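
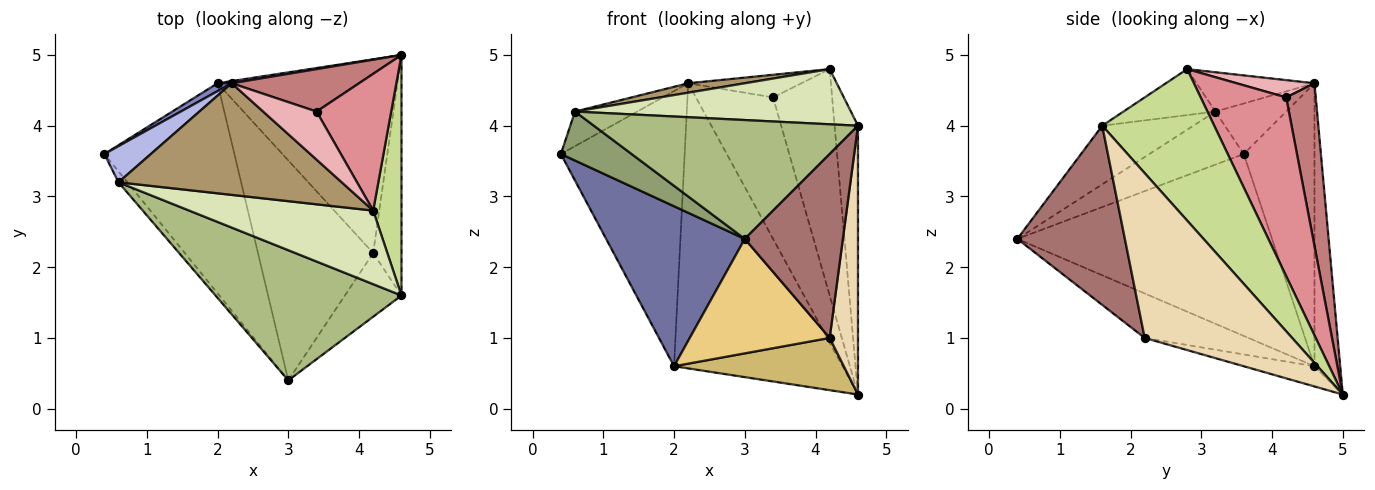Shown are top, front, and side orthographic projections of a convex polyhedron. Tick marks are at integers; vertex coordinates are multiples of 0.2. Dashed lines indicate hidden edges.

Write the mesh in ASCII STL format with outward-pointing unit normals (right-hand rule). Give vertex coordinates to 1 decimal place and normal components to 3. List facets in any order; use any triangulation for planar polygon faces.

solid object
 facet normal -0.744 -0.405 -0.532
  outer loop
   vertex 2.0 4.6 0.6
   vertex 3.0 0.4 2.4
   vertex 0.4 3.6 3.6
  endloop
 endfacet
 facet normal -0.496 0.868 0.025
  outer loop
   vertex 2.0 4.6 0.6
   vertex 0.4 3.6 3.6
   vertex 2.2 4.6 4.6
  endloop
 endfacet
 facet normal -0.151 0.989 0.008
  outer loop
   vertex 2.0 4.6 0.6
   vertex 2.2 4.6 4.6
   vertex 4.6 5.0 0.2
  endloop
 endfacet
 facet normal -0.618 0.544 0.568
  outer loop
   vertex 0.6 3.2 4.2
   vertex 2.2 4.6 4.6
   vertex 0.4 3.6 3.6
  endloop
 endfacet
 facet normal -0.793 -0.595 -0.132
  outer loop
   vertex 0.6 3.2 4.2
   vertex 0.4 3.6 3.6
   vertex 3.0 0.4 2.4
  endloop
 endfacet
 facet normal -0.227 -0.657 0.719
  outer loop
   vertex 0.6 3.2 4.2
   vertex 3.0 0.4 2.4
   vertex 4.6 1.6 4.0
  endloop
 endfacet
 facet normal 0.963 0.201 0.180
  outer loop
   vertex 4.2 2.8 4.8
   vertex 4.6 1.6 4.0
   vertex 4.6 5.0 0.2
  endloop
 endfacet
 facet normal -0.196 -0.588 0.784
  outer loop
   vertex 4.2 2.8 4.8
   vertex 0.6 3.2 4.2
   vertex 4.6 1.6 4.0
  endloop
 endfacet
 facet normal -0.173 -0.083 0.981
  outer loop
   vertex 4.2 2.8 4.8
   vertex 2.2 4.6 4.6
   vertex 0.6 3.2 4.2
  endloop
 endfacet
 facet normal -0.108 -0.259 -0.960
  outer loop
   vertex 4.2 2.2 1.0
   vertex 2.0 4.6 0.6
   vertex 4.6 5.0 0.2
  endloop
 endfacet
 facet normal -0.324 -0.437 -0.839
  outer loop
   vertex 4.2 2.2 1.0
   vertex 3.0 0.4 2.4
   vertex 2.0 4.6 0.6
  endloop
 endfacet
 facet normal 0.968 -0.186 -0.166
  outer loop
   vertex 4.2 2.2 1.0
   vertex 4.6 5.0 0.2
   vertex 4.6 1.6 4.0
  endloop
 endfacet
 facet normal 0.719 -0.656 -0.227
  outer loop
   vertex 4.2 2.2 1.0
   vertex 4.6 1.6 4.0
   vertex 3.0 0.4 2.4
  endloop
 endfacet
 facet normal 0.345 0.899 0.270
  outer loop
   vertex 3.4 4.2 4.4
   vertex 4.6 5.0 0.2
   vertex 2.2 4.6 4.6
  endloop
 endfacet
 facet normal 0.778 0.537 0.325
  outer loop
   vertex 3.4 4.2 4.4
   vertex 4.2 2.8 4.8
   vertex 4.6 5.0 0.2
  endloop
 endfacet
 facet normal 0.281 0.409 0.868
  outer loop
   vertex 3.4 4.2 4.4
   vertex 2.2 4.6 4.6
   vertex 4.2 2.8 4.8
  endloop
 endfacet
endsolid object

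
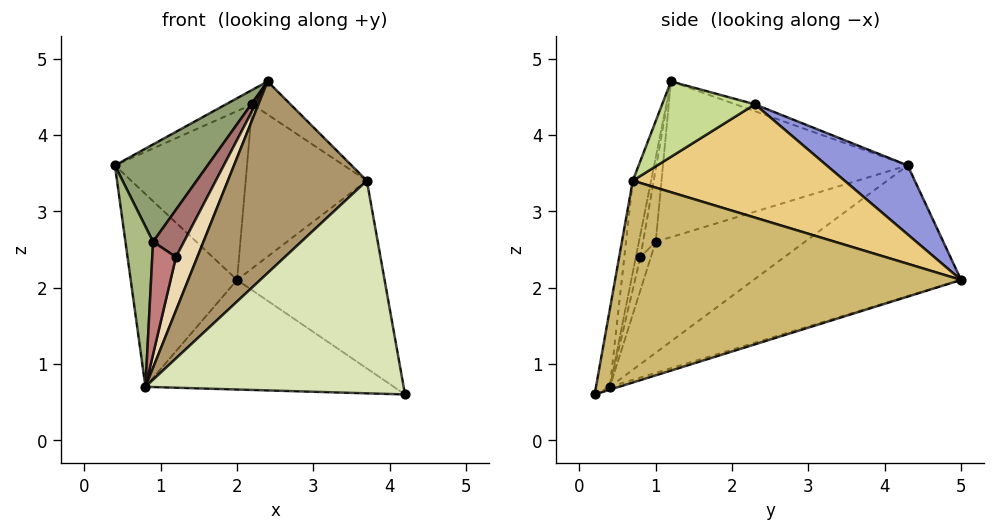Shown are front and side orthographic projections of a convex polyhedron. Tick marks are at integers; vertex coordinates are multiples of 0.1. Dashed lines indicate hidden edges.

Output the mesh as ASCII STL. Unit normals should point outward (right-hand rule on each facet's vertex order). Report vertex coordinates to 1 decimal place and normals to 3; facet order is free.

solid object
 facet normal -0.717 0.367 -0.593
  outer loop
   vertex 0.8 0.4 0.7
   vertex 0.4 4.3 3.6
   vertex 2.0 5.0 2.1
  endloop
 endfacet
 facet normal -0.011 0.294 -0.956
  outer loop
   vertex 0.8 0.4 0.7
   vertex 2.0 5.0 2.1
   vertex 4.2 0.2 0.6
  endloop
 endfacet
 facet normal 0.378 0.616 0.691
  outer loop
   vertex 2.2 2.3 4.4
   vertex 2.0 5.0 2.1
   vertex 0.4 4.3 3.6
  endloop
 endfacet
 facet normal -0.170 0.230 0.958
  outer loop
   vertex 2.2 2.3 4.4
   vertex 0.4 4.3 3.6
   vertex 2.4 1.2 4.7
  endloop
 endfacet
 facet normal -0.765 -0.290 0.574
  outer loop
   vertex 0.9 1.0 2.6
   vertex 2.4 1.2 4.7
   vertex 0.4 4.3 3.6
  endloop
 endfacet
 facet normal -0.977 -0.181 0.109
  outer loop
   vertex 0.9 1.0 2.6
   vertex 0.4 4.3 3.6
   vertex 0.8 0.4 0.7
  endloop
 endfacet
 facet normal 0.730 0.300 0.614
  outer loop
   vertex 3.7 0.7 3.4
   vertex 2.2 2.3 4.4
   vertex 2.4 1.2 4.7
  endloop
 endfacet
 facet normal -0.053 -0.985 0.166
  outer loop
   vertex 3.7 0.7 3.4
   vertex 0.8 0.4 0.7
   vertex 4.2 0.2 0.6
  endloop
 endfacet
 facet normal -0.127 -0.962 0.243
  outer loop
   vertex 3.7 0.7 3.4
   vertex 2.4 1.2 4.7
   vertex 0.8 0.4 0.7
  endloop
 endfacet
 facet normal 0.916 0.390 0.094
  outer loop
   vertex 3.7 0.7 3.4
   vertex 4.2 0.2 0.6
   vertex 2.0 5.0 2.1
  endloop
 endfacet
 facet normal 0.774 0.443 0.453
  outer loop
   vertex 3.7 0.7 3.4
   vertex 2.0 5.0 2.1
   vertex 2.2 2.3 4.4
  endloop
 endfacet
 facet normal -0.202 -0.942 0.269
  outer loop
   vertex 1.2 0.8 2.4
   vertex 0.8 0.4 0.7
   vertex 2.4 1.2 4.7
  endloop
 endfacet
 facet normal -0.356 -0.871 0.337
  outer loop
   vertex 1.2 0.8 2.4
   vertex 2.4 1.2 4.7
   vertex 0.9 1.0 2.6
  endloop
 endfacet
 facet normal -0.385 -0.874 0.296
  outer loop
   vertex 1.2 0.8 2.4
   vertex 0.9 1.0 2.6
   vertex 0.8 0.4 0.7
  endloop
 endfacet
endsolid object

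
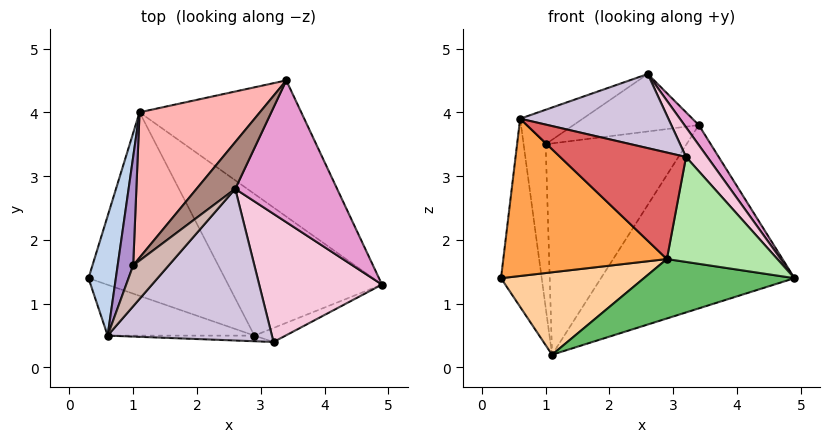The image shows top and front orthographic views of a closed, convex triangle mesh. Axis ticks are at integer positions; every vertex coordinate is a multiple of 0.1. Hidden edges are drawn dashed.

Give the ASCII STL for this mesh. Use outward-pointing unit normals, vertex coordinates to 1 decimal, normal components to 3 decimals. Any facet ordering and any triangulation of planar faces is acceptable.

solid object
 facet normal 0.604 0.640 -0.475
  outer loop
   vertex 1.1 4.0 0.2
   vertex 3.4 4.5 3.8
   vertex 4.9 1.3 1.4
  endloop
 endfacet
 facet normal -0.889 0.387 0.246
  outer loop
   vertex 0.6 0.5 3.9
   vertex 1.1 4.0 0.2
   vertex 0.3 1.4 1.4
  endloop
 endfacet
 facet normal -0.282 -0.913 -0.295
  outer loop
   vertex 2.9 0.5 1.7
   vertex 0.6 0.5 3.9
   vertex 0.3 1.4 1.4
  endloop
 endfacet
 facet normal -0.037 -0.409 -0.912
  outer loop
   vertex 2.9 0.5 1.7
   vertex 0.3 1.4 1.4
   vertex 1.1 4.0 0.2
  endloop
 endfacet
 facet normal 0.016 -0.387 -0.922
  outer loop
   vertex 2.9 0.5 1.7
   vertex 1.1 4.0 0.2
   vertex 4.9 1.3 1.4
  endloop
 endfacet
 facet normal 0.352 -0.928 -0.124
  outer loop
   vertex 3.2 0.4 3.3
   vertex 2.9 0.5 1.7
   vertex 4.9 1.3 1.4
  endloop
 endfacet
 facet normal -0.051 -0.997 -0.053
  outer loop
   vertex 3.2 0.4 3.3
   vertex 0.6 0.5 3.9
   vertex 2.9 0.5 1.7
  endloop
 endfacet
 facet normal -0.729 0.564 0.388
  outer loop
   vertex 1.0 1.6 3.5
   vertex 3.4 4.5 3.8
   vertex 1.1 4.0 0.2
  endloop
 endfacet
 facet normal -0.867 0.416 0.276
  outer loop
   vertex 1.0 1.6 3.5
   vertex 1.1 4.0 0.2
   vertex 0.6 0.5 3.9
  endloop
 endfacet
 facet normal 0.187 -0.431 0.883
  outer loop
   vertex 2.6 2.8 4.6
   vertex 0.6 0.5 3.9
   vertex 3.2 0.4 3.3
  endloop
 endfacet
 facet normal -0.713 0.544 0.443
  outer loop
   vertex 2.6 2.8 4.6
   vertex 3.4 4.5 3.8
   vertex 1.0 1.6 3.5
  endloop
 endfacet
 facet normal -0.710 0.454 0.538
  outer loop
   vertex 2.6 2.8 4.6
   vertex 1.0 1.6 3.5
   vertex 0.6 0.5 3.9
  endloop
 endfacet
 facet normal 0.790 -0.086 0.608
  outer loop
   vertex 2.6 2.8 4.6
   vertex 4.9 1.3 1.4
   vertex 3.4 4.5 3.8
  endloop
 endfacet
 facet normal 0.770 -0.144 0.621
  outer loop
   vertex 2.6 2.8 4.6
   vertex 3.2 0.4 3.3
   vertex 4.9 1.3 1.4
  endloop
 endfacet
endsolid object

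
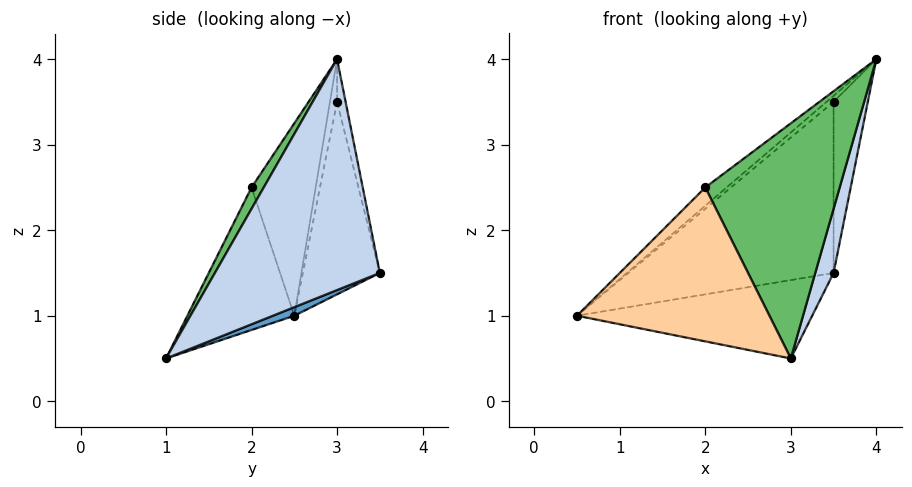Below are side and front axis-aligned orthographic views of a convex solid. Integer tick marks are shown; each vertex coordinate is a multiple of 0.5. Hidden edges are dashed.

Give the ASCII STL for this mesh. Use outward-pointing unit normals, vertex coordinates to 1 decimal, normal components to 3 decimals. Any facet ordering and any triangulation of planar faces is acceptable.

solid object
 facet normal 0.033 0.365 -0.930
  outer loop
   vertex 3.5 3.5 1.5
   vertex 3.0 1.0 0.5
   vertex 0.5 2.5 1.0
  endloop
 endfacet
 facet normal 0.970 -0.108 -0.216
  outer loop
   vertex 3.5 3.5 1.5
   vertex 4.0 3.0 4.0
   vertex 3.0 1.0 0.5
  endloop
 endfacet
 facet normal -0.653 0.218 0.725
  outer loop
   vertex 2.0 2.0 2.5
   vertex 4.0 3.0 4.0
   vertex 0.5 2.5 1.0
  endloop
 endfacet
 facet normal -0.477 -0.858 0.191
  outer loop
   vertex 2.0 2.0 2.5
   vertex 0.5 2.5 1.0
   vertex 3.0 1.0 0.5
  endloop
 endfacet
 facet normal 0.080 -0.875 0.477
  outer loop
   vertex 2.0 2.0 2.5
   vertex 3.0 1.0 0.5
   vertex 4.0 3.0 4.0
  endloop
 endfacet
 facet normal -0.577 0.577 0.577
  outer loop
   vertex 3.5 3.0 3.5
   vertex 0.5 2.5 1.0
   vertex 4.0 3.0 4.0
  endloop
 endfacet
 facet normal -0.342 0.912 0.228
  outer loop
   vertex 3.5 3.0 3.5
   vertex 3.5 3.5 1.5
   vertex 0.5 2.5 1.0
  endloop
 endfacet
 facet normal -0.236 0.943 0.236
  outer loop
   vertex 3.5 3.0 3.5
   vertex 4.0 3.0 4.0
   vertex 3.5 3.5 1.5
  endloop
 endfacet
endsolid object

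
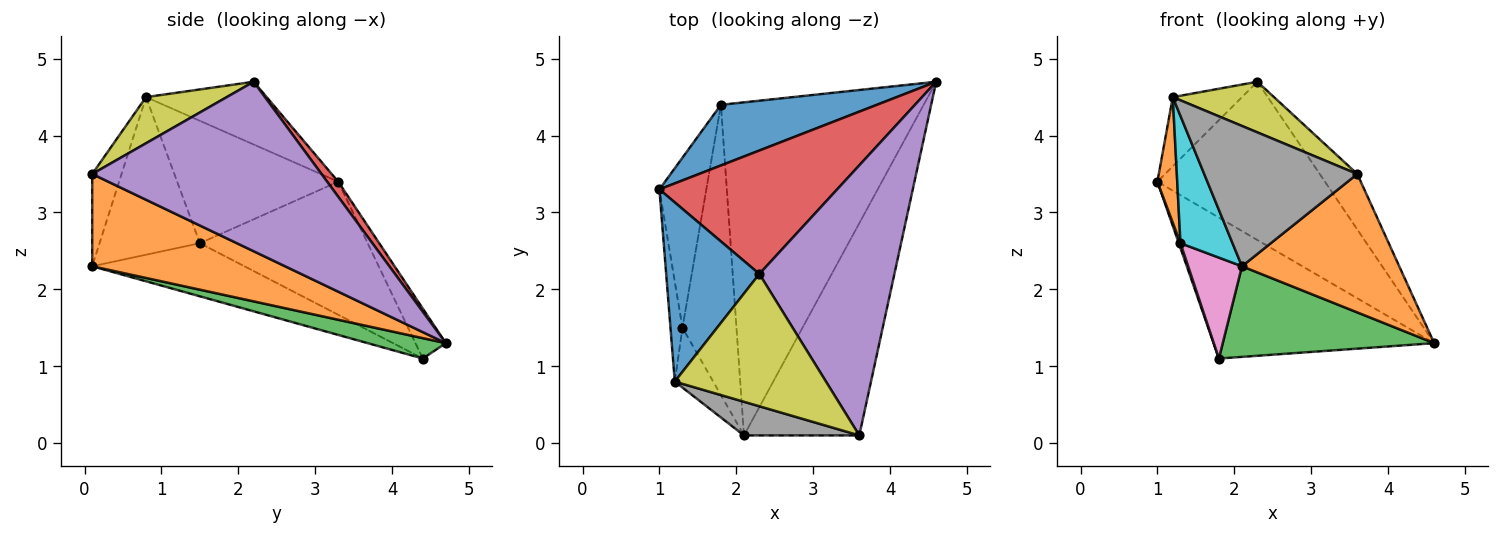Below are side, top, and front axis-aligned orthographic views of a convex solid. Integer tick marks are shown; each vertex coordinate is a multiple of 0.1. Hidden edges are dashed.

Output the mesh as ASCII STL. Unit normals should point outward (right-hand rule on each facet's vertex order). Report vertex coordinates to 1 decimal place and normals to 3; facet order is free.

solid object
 facet normal -0.126 0.911 0.392
  outer loop
   vertex 1.8 4.4 1.1
   vertex 1.0 3.3 3.4
   vertex 4.6 4.7 1.3
  endloop
 endfacet
 facet normal 0.557 -0.454 -0.696
  outer loop
   vertex 2.1 0.1 2.3
   vertex 4.6 4.7 1.3
   vertex 3.6 0.1 3.5
  endloop
 endfacet
 facet normal 0.097 -0.261 -0.960
  outer loop
   vertex 2.1 0.1 2.3
   vertex 1.8 4.4 1.1
   vertex 4.6 4.7 1.3
  endloop
 endfacet
 facet normal 0.052 0.787 0.614
  outer loop
   vertex 2.3 2.2 4.7
   vertex 4.6 4.7 1.3
   vertex 1.0 3.3 3.4
  endloop
 endfacet
 facet normal 0.776 0.127 0.618
  outer loop
   vertex 2.3 2.2 4.7
   vertex 3.6 0.1 3.5
   vertex 4.6 4.7 1.3
  endloop
 endfacet
 facet normal -0.943 -0.009 -0.333
  outer loop
   vertex 1.3 1.5 2.6
   vertex 1.0 3.3 3.4
   vertex 1.8 4.4 1.1
  endloop
 endfacet
 facet normal -0.681 -0.241 -0.692
  outer loop
   vertex 1.3 1.5 2.6
   vertex 1.8 4.4 1.1
   vertex 2.1 0.1 2.3
  endloop
 endfacet
 facet normal -0.183 -0.956 0.229
  outer loop
   vertex 1.2 0.8 4.5
   vertex 2.1 0.1 2.3
   vertex 3.6 0.1 3.5
  endloop
 endfacet
 facet normal 0.274 -0.344 0.898
  outer loop
   vertex 1.2 0.8 4.5
   vertex 3.6 0.1 3.5
   vertex 2.3 2.2 4.7
  endloop
 endfacet
 facet normal -0.867 -0.450 -0.212
  outer loop
   vertex 1.2 0.8 4.5
   vertex 1.3 1.5 2.6
   vertex 2.1 0.1 2.3
  endloop
 endfacet
 facet normal -0.532 0.305 0.790
  outer loop
   vertex 1.2 0.8 4.5
   vertex 2.3 2.2 4.7
   vertex 1.0 3.3 3.4
  endloop
 endfacet
 facet normal -0.988 -0.122 -0.097
  outer loop
   vertex 1.2 0.8 4.5
   vertex 1.0 3.3 3.4
   vertex 1.3 1.5 2.6
  endloop
 endfacet
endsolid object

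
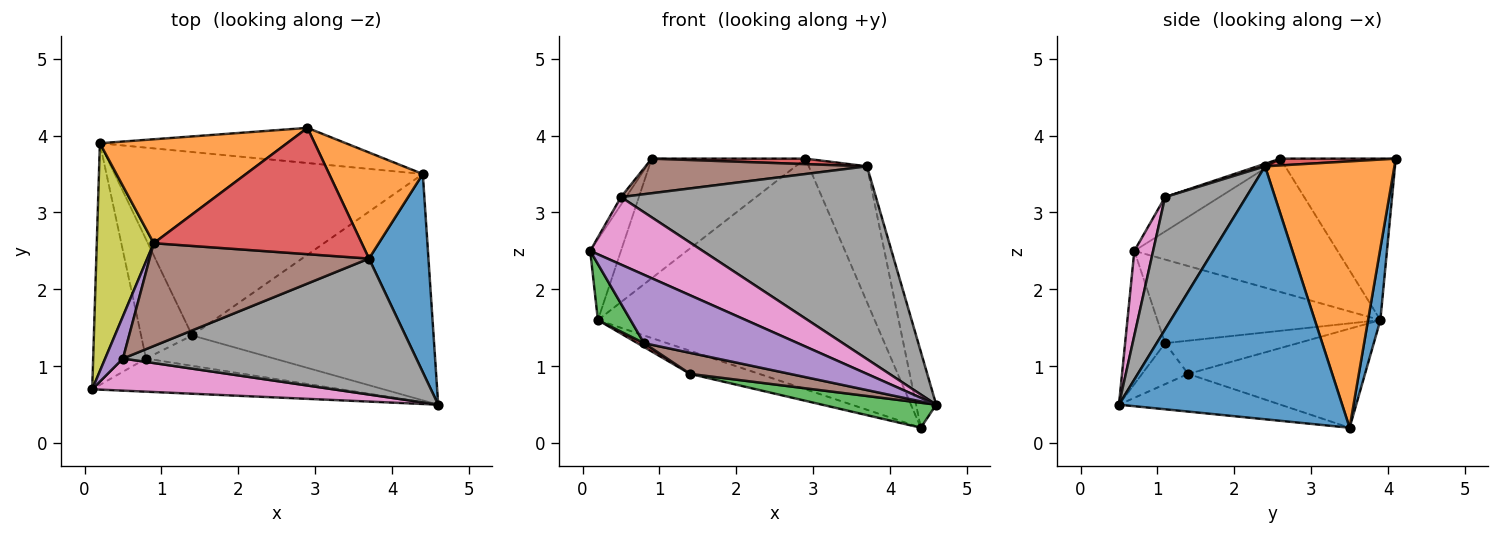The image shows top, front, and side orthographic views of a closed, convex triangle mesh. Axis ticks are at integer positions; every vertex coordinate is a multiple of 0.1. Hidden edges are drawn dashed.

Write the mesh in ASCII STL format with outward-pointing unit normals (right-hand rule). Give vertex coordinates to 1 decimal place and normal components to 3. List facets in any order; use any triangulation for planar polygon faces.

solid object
 facet normal 0.970 0.087 0.228
  outer loop
   vertex 3.7 2.4 3.6
   vertex 4.6 0.5 0.5
   vertex 4.4 3.5 0.2
  endloop
 endfacet
 facet normal 0.868 0.391 0.305
  outer loop
   vertex 3.7 2.4 3.6
   vertex 4.4 3.5 0.2
   vertex 2.9 4.1 3.7
  endloop
 endfacet
 facet normal -0.153 -0.108 -0.982
  outer loop
   vertex 1.4 1.4 0.9
   vertex 4.4 3.5 0.2
   vertex 4.6 0.5 0.5
  endloop
 endfacet
 facet normal 0.033 -0.043 0.999
  outer loop
   vertex 0.9 2.6 3.7
   vertex 3.7 2.4 3.6
   vertex 2.9 4.1 3.7
  endloop
 endfacet
 facet normal -0.885 0.083 0.458
  outer loop
   vertex 0.5 1.1 3.2
   vertex 0.9 2.6 3.7
   vertex 0.1 0.7 2.5
  endloop
 endfacet
 facet normal 0.011 -0.319 0.948
  outer loop
   vertex 0.5 1.1 3.2
   vertex 3.7 2.4 3.6
   vertex 0.9 2.6 3.7
  endloop
 endfacet
 facet normal 0.149 -0.893 0.425
  outer loop
   vertex 0.5 1.1 3.2
   vertex 0.1 0.7 2.5
   vertex 4.6 0.5 0.5
  endloop
 endfacet
 facet normal 0.252 -0.791 0.558
  outer loop
   vertex 0.5 1.1 3.2
   vertex 4.6 0.5 0.5
   vertex 3.7 2.4 3.6
  endloop
 endfacet
 facet normal -0.911 0.138 0.389
  outer loop
   vertex 0.2 3.9 1.6
   vertex 0.1 0.7 2.5
   vertex 0.9 2.6 3.7
  endloop
 endfacet
 facet normal -0.304 0.119 -0.945
  outer loop
   vertex 0.2 3.9 1.6
   vertex 4.4 3.5 0.2
   vertex 1.4 1.4 0.9
  endloop
 endfacet
 facet normal 0.044 0.988 -0.150
  outer loop
   vertex 0.2 3.9 1.6
   vertex 2.9 4.1 3.7
   vertex 4.4 3.5 0.2
  endloop
 endfacet
 facet normal -0.493 0.657 0.571
  outer loop
   vertex 0.2 3.9 1.6
   vertex 0.9 2.6 3.7
   vertex 2.9 4.1 3.7
  endloop
 endfacet
 facet normal -0.839 -0.123 -0.530
  outer loop
   vertex 0.8 1.1 1.3
   vertex 0.1 0.7 2.5
   vertex 0.2 3.9 1.6
  endloop
 endfacet
 facet normal -0.545 -0.027 -0.838
  outer loop
   vertex 0.8 1.1 1.3
   vertex 0.2 3.9 1.6
   vertex 1.4 1.4 0.9
  endloop
 endfacet
 facet normal -0.228 -0.876 -0.425
  outer loop
   vertex 0.8 1.1 1.3
   vertex 4.6 0.5 0.5
   vertex 0.1 0.7 2.5
  endloop
 endfacet
 facet normal -0.254 -0.551 -0.795
  outer loop
   vertex 0.8 1.1 1.3
   vertex 1.4 1.4 0.9
   vertex 4.6 0.5 0.5
  endloop
 endfacet
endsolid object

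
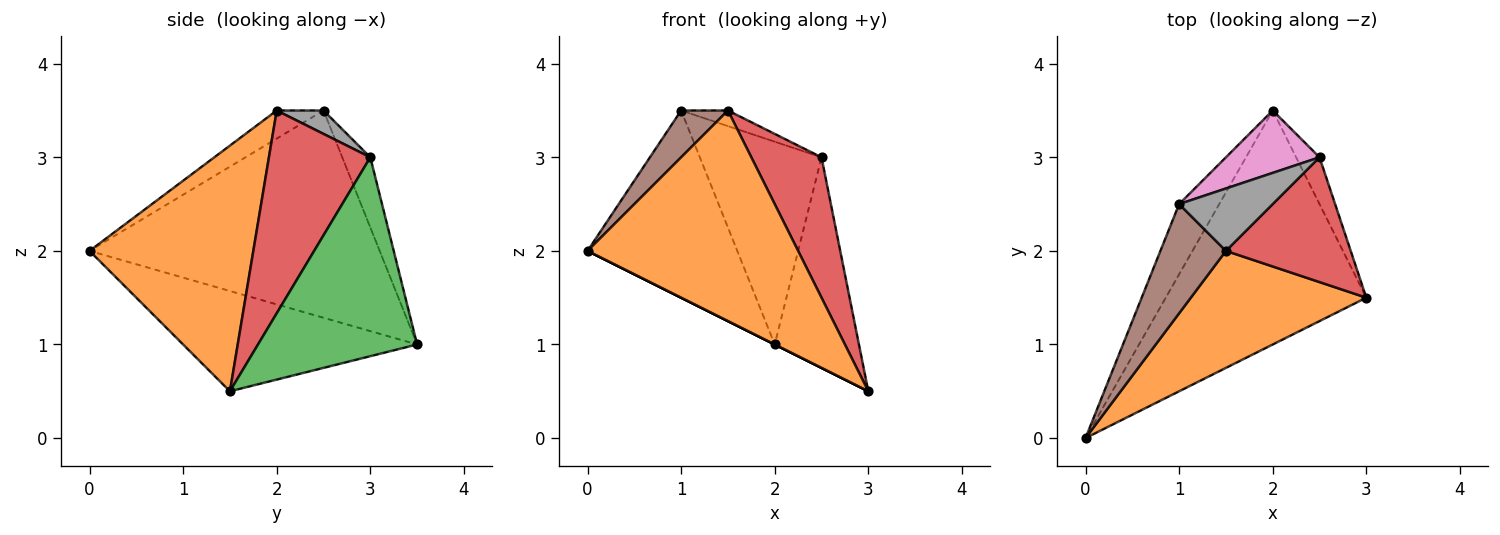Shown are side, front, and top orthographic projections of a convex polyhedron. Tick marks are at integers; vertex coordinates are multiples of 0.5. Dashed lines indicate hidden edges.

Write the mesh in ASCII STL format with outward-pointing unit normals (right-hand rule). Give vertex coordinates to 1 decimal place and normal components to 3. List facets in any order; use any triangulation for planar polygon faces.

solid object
 facet normal -0.447 0.000 -0.894
  outer loop
   vertex 2.0 3.5 1.0
   vertex 3.0 1.5 0.5
   vertex 0.0 0.0 2.0
  endloop
 endfacet
 facet normal 0.562 -0.723 0.402
  outer loop
   vertex 1.5 2.0 3.5
   vertex 0.0 0.0 2.0
   vertex 3.0 1.5 0.5
  endloop
 endfacet
 facet normal 0.879 0.465 -0.103
  outer loop
   vertex 2.5 3.0 3.0
   vertex 3.0 1.5 0.5
   vertex 2.0 3.5 1.0
  endloop
 endfacet
 facet normal 0.734 -0.508 0.451
  outer loop
   vertex 2.5 3.0 3.0
   vertex 1.5 2.0 3.5
   vertex 3.0 1.5 0.5
  endloop
 endfacet
 facet normal -0.876 0.452 -0.170
  outer loop
   vertex 1.0 2.5 3.5
   vertex 2.0 3.5 1.0
   vertex 0.0 0.0 2.0
  endloop
 endfacet
 facet normal -0.367 -0.367 0.855
  outer loop
   vertex 1.0 2.5 3.5
   vertex 0.0 0.0 2.0
   vertex 1.5 2.0 3.5
  endloop
 endfacet
 facet normal -0.215 0.933 0.287
  outer loop
   vertex 1.0 2.5 3.5
   vertex 2.5 3.0 3.0
   vertex 2.0 3.5 1.0
  endloop
 endfacet
 facet normal 0.236 0.236 0.943
  outer loop
   vertex 1.0 2.5 3.5
   vertex 1.5 2.0 3.5
   vertex 2.5 3.0 3.0
  endloop
 endfacet
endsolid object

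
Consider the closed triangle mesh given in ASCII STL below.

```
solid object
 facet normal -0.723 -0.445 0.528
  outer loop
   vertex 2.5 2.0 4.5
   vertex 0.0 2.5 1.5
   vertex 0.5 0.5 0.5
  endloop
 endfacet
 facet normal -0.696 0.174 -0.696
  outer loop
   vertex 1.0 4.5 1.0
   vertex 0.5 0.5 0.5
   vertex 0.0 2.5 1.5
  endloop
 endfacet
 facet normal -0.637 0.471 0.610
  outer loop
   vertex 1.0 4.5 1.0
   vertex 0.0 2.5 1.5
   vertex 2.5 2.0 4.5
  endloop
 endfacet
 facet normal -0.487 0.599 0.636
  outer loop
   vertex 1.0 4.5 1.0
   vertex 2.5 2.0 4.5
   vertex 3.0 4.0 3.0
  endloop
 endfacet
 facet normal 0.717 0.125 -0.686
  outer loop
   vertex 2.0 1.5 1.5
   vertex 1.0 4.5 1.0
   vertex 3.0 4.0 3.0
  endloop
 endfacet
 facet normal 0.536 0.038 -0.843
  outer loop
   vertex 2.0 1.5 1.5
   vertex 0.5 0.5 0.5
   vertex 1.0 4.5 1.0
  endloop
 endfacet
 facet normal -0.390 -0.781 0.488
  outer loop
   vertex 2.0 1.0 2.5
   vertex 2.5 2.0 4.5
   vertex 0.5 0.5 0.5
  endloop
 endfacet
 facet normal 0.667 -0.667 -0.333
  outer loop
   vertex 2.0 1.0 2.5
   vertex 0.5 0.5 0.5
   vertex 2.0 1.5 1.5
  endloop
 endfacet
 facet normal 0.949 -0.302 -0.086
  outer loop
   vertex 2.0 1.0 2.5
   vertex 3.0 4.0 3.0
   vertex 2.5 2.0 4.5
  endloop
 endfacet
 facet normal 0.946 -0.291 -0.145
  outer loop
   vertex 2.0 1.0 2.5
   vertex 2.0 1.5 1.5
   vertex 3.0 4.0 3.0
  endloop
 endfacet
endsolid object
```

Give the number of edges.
15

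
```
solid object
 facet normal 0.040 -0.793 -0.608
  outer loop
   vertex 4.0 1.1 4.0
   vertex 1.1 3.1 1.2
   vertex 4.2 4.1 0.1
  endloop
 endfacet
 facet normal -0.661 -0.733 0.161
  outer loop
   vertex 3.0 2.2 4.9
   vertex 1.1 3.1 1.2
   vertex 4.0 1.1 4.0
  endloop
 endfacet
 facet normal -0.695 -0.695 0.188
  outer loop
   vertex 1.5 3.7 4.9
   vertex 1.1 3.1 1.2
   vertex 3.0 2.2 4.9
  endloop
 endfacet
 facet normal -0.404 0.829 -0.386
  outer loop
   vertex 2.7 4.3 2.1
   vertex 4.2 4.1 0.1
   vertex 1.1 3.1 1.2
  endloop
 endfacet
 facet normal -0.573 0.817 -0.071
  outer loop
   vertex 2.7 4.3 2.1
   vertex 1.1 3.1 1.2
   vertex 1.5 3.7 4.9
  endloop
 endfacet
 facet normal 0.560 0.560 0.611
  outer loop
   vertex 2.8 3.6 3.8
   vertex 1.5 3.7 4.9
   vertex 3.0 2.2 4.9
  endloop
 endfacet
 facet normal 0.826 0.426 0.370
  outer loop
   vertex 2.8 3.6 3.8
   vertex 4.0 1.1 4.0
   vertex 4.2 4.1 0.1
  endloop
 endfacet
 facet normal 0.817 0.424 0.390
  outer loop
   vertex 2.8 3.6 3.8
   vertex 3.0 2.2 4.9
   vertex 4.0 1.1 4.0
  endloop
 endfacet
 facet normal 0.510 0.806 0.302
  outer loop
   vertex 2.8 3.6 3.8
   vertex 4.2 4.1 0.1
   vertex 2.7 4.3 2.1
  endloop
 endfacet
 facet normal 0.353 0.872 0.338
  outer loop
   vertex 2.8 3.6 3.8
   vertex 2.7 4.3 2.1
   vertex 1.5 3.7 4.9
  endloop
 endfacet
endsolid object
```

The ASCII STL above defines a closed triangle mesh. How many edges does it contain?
15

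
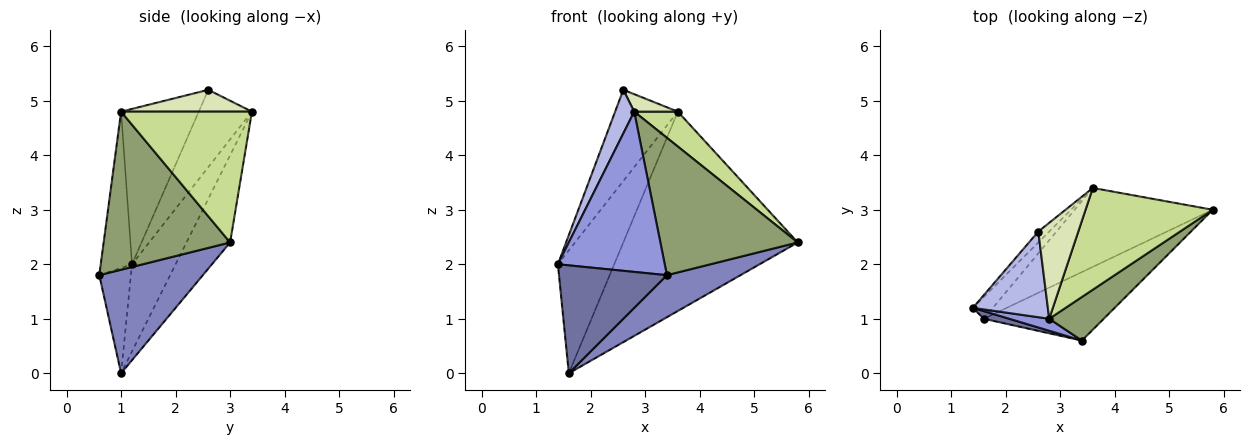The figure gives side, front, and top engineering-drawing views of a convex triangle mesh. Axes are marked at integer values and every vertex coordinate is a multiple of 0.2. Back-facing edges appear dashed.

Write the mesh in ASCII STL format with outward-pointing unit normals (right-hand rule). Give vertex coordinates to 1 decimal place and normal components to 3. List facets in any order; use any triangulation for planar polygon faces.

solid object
 facet normal -0.280 -0.957 0.068
  outer loop
   vertex 1.6 1.0 0.0
   vertex 3.4 0.6 1.8
   vertex 1.4 1.2 2.0
  endloop
 endfacet
 facet normal 0.593 -0.421 -0.686
  outer loop
   vertex 1.6 1.0 0.0
   vertex 5.8 3.0 2.4
   vertex 3.4 0.6 1.8
  endloop
 endfacet
 facet normal -0.280 -0.957 0.072
  outer loop
   vertex 2.8 1.0 4.8
   vertex 1.4 1.2 2.0
   vertex 3.4 0.6 1.8
  endloop
 endfacet
 facet normal -0.879 -0.216 0.424
  outer loop
   vertex 2.8 1.0 4.8
   vertex 2.6 2.6 5.2
   vertex 1.4 1.2 2.0
  endloop
 endfacet
 facet normal 0.660 -0.716 0.227
  outer loop
   vertex 2.8 1.0 4.8
   vertex 3.4 0.6 1.8
   vertex 5.8 3.0 2.4
  endloop
 endfacet
 facet normal -0.226 0.906 -0.358
  outer loop
   vertex 3.6 3.4 4.8
   vertex 5.8 3.0 2.4
   vertex 1.6 1.0 0.0
  endloop
 endfacet
 facet normal 0.697 -0.232 0.678
  outer loop
   vertex 3.6 3.4 4.8
   vertex 2.8 1.0 4.8
   vertex 5.8 3.0 2.4
  endloop
 endfacet
 facet normal 0.473 -0.158 0.867
  outer loop
   vertex 3.6 3.4 4.8
   vertex 2.6 2.6 5.2
   vertex 2.8 1.0 4.8
  endloop
 endfacet
 facet normal -0.644 0.760 -0.091
  outer loop
   vertex 3.6 3.4 4.8
   vertex 1.4 1.2 2.0
   vertex 2.6 2.6 5.2
  endloop
 endfacet
 facet normal -0.606 0.783 -0.139
  outer loop
   vertex 3.6 3.4 4.8
   vertex 1.6 1.0 0.0
   vertex 1.4 1.2 2.0
  endloop
 endfacet
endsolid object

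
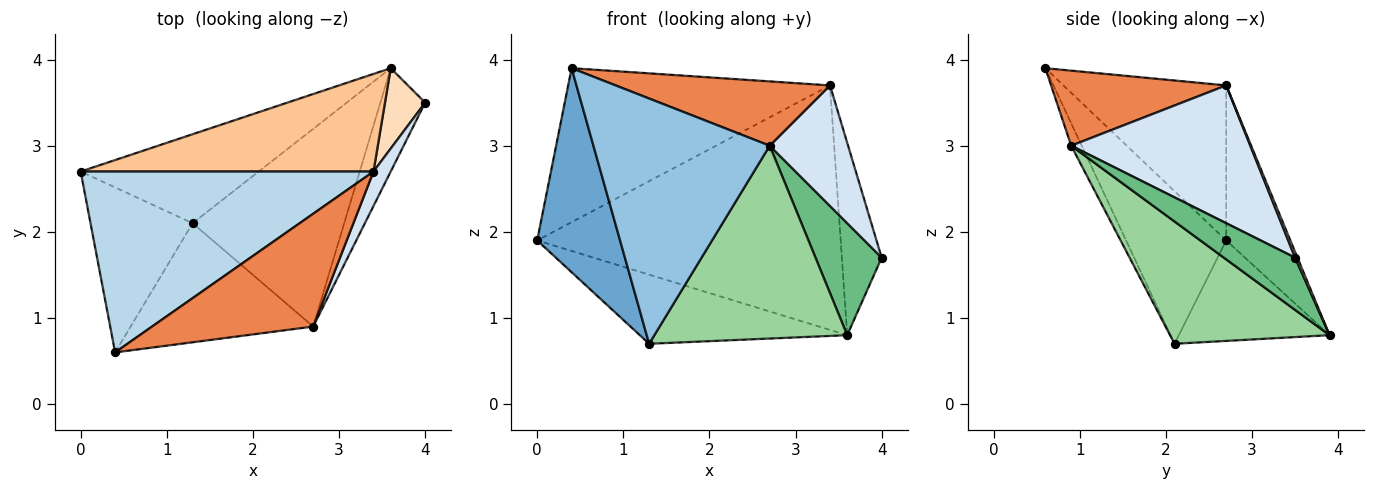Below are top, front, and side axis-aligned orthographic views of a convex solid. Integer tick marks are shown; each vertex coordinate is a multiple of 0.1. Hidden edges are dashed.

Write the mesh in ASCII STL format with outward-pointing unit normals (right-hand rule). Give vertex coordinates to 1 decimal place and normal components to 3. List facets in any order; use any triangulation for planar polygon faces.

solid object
 facet normal -0.685 -0.567 -0.458
  outer loop
   vertex 1.3 2.1 0.7
   vertex 0.4 0.6 3.9
   vertex 0.0 2.7 1.9
  endloop
 endfacet
 facet normal -0.053 -0.898 -0.436
  outer loop
   vertex 2.7 0.9 3.0
   vertex 0.4 0.6 3.9
   vertex 1.3 2.1 0.7
  endloop
 endfacet
 facet normal -0.374 0.601 0.706
  outer loop
   vertex 3.4 2.7 3.7
   vertex 0.0 2.7 1.9
   vertex 0.4 0.6 3.9
  endloop
 endfacet
 facet normal 0.910 -0.398 0.114
  outer loop
   vertex 3.4 2.7 3.7
   vertex 2.7 0.9 3.0
   vertex 4.0 3.5 1.7
  endloop
 endfacet
 facet normal 0.375 -0.459 0.805
  outer loop
   vertex 3.4 2.7 3.7
   vertex 0.4 0.6 3.9
   vertex 2.7 0.9 3.0
  endloop
 endfacet
 facet normal -0.407 0.560 -0.721
  outer loop
   vertex 3.6 3.9 0.8
   vertex 1.3 2.1 0.7
   vertex 0.0 2.7 1.9
  endloop
 endfacet
 facet normal -0.193 0.911 0.364
  outer loop
   vertex 3.6 3.9 0.8
   vertex 0.0 2.7 1.9
   vertex 3.4 2.7 3.7
  endloop
 endfacet
 facet normal 0.055 0.921 0.385
  outer loop
   vertex 3.6 3.9 0.8
   vertex 3.4 2.7 3.7
   vertex 4.0 3.5 1.7
  endloop
 endfacet
 facet normal 0.621 -0.576 -0.532
  outer loop
   vertex 3.6 3.9 0.8
   vertex 4.0 3.5 1.7
   vertex 2.7 0.9 3.0
  endloop
 endfacet
 facet normal 0.500 -0.605 -0.620
  outer loop
   vertex 3.6 3.9 0.8
   vertex 2.7 0.9 3.0
   vertex 1.3 2.1 0.7
  endloop
 endfacet
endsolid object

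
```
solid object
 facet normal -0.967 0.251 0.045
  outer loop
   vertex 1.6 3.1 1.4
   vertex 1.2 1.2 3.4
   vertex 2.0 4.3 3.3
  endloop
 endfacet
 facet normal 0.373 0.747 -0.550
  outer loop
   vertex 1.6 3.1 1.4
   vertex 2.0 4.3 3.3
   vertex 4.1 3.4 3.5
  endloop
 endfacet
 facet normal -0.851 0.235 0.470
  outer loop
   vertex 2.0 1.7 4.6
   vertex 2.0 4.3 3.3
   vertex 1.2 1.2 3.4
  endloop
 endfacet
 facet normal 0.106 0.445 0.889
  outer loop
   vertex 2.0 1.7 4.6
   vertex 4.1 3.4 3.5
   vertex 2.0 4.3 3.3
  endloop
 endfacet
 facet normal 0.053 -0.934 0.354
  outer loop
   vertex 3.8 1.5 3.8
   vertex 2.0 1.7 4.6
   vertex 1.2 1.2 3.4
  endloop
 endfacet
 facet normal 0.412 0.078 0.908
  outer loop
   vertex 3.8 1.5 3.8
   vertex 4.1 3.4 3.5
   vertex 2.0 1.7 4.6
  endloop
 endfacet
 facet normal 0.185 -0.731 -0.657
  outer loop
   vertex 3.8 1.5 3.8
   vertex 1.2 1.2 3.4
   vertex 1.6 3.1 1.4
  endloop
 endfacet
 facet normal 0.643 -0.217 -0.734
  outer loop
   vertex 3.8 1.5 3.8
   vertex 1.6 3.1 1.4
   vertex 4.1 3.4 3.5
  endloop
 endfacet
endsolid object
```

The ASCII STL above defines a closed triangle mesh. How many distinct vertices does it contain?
6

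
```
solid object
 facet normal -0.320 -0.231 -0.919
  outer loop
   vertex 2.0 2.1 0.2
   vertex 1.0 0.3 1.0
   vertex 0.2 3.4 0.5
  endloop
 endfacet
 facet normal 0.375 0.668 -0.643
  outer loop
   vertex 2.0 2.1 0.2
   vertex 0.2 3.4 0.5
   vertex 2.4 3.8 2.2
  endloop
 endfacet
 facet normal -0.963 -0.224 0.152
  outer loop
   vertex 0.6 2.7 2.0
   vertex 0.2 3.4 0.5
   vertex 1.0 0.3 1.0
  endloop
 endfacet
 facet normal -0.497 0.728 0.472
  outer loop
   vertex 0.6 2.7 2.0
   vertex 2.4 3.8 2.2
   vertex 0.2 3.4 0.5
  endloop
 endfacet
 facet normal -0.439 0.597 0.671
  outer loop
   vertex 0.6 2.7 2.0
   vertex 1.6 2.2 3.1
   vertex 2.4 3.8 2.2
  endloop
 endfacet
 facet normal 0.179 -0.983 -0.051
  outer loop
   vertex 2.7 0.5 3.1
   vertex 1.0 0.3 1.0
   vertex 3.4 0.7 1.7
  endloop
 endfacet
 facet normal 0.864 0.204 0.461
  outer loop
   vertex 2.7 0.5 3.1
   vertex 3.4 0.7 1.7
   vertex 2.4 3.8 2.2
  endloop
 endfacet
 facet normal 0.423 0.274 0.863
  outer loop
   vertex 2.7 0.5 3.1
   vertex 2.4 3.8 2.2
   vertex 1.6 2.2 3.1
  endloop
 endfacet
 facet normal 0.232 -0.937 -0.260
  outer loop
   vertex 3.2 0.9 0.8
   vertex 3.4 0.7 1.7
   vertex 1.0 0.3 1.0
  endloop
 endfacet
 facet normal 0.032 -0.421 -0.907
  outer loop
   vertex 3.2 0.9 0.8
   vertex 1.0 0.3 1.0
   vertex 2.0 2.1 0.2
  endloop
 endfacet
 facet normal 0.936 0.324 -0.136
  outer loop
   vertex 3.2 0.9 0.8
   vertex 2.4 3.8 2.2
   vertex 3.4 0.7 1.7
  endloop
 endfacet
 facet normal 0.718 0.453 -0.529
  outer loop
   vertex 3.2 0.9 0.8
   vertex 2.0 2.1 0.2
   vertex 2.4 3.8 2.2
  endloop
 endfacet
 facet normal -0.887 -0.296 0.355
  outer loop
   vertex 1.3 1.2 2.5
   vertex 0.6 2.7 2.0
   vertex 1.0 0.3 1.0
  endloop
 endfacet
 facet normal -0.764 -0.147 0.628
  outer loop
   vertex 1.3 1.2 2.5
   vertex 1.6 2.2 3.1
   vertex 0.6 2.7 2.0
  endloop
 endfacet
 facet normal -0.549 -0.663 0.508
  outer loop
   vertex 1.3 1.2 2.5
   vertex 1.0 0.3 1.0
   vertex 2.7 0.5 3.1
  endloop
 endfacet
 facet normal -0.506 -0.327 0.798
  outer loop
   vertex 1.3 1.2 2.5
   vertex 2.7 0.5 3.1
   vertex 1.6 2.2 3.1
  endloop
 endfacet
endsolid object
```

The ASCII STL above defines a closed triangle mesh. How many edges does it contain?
24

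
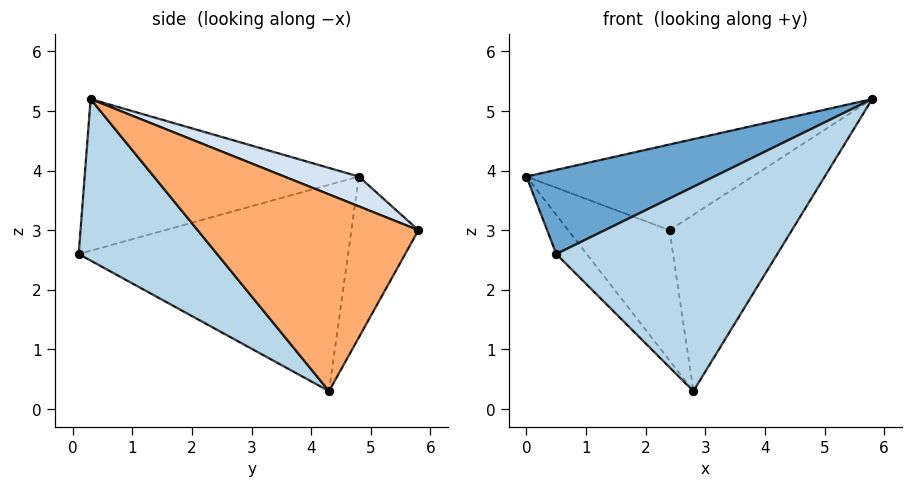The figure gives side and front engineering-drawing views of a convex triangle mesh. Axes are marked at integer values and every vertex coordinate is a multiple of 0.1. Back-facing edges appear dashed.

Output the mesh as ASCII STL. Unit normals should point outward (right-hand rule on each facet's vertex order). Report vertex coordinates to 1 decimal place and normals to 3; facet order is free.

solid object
 facet normal -0.414 -0.283 0.865
  outer loop
   vertex 0.5 0.1 2.6
   vertex 5.8 0.3 5.2
   vertex 0.0 4.8 3.9
  endloop
 endfacet
 facet normal -0.780 0.088 -0.619
  outer loop
   vertex 2.8 4.3 0.3
   vertex 0.5 0.1 2.6
   vertex 0.0 4.8 3.9
  endloop
 endfacet
 facet normal 0.372 -0.594 -0.713
  outer loop
   vertex 2.8 4.3 0.3
   vertex 5.8 0.3 5.2
   vertex 0.5 0.1 2.6
  endloop
 endfacet
 facet normal 0.146 0.444 0.884
  outer loop
   vertex 2.4 5.8 3.0
   vertex 0.0 4.8 3.9
   vertex 5.8 0.3 5.2
  endloop
 endfacet
 facet normal -0.485 0.732 -0.479
  outer loop
   vertex 2.4 5.8 3.0
   vertex 2.8 4.3 0.3
   vertex 0.0 4.8 3.9
  endloop
 endfacet
 facet normal 0.866 0.480 -0.138
  outer loop
   vertex 2.4 5.8 3.0
   vertex 5.8 0.3 5.2
   vertex 2.8 4.3 0.3
  endloop
 endfacet
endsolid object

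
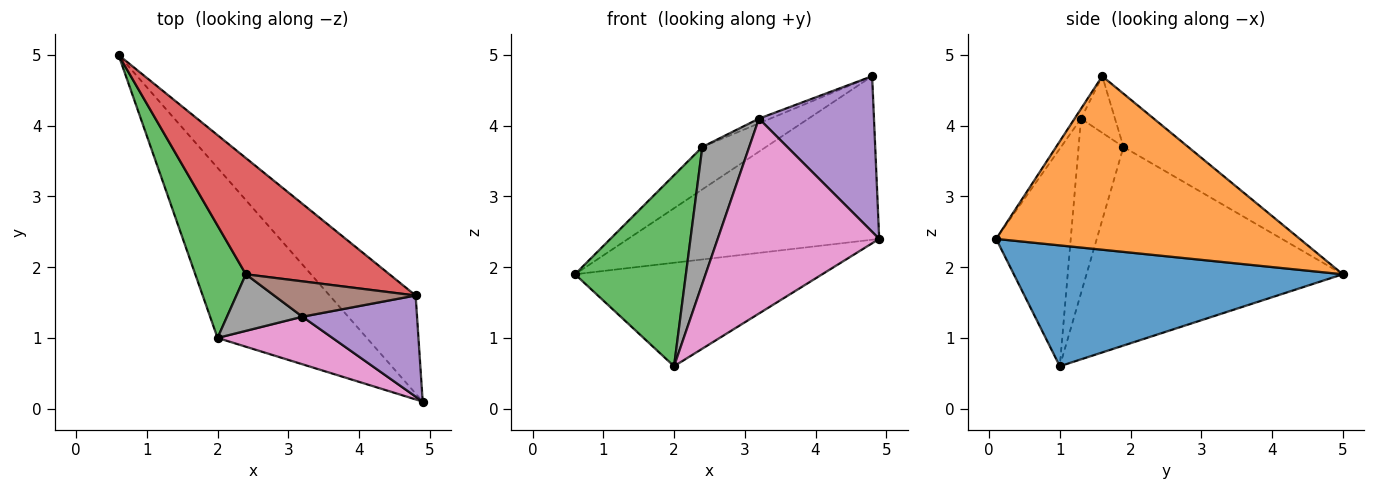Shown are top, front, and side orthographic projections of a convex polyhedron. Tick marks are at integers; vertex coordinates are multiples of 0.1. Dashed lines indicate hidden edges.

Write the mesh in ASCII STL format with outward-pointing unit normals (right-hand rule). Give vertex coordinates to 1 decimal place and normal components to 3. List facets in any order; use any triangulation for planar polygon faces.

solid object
 facet normal 0.569 0.427 -0.703
  outer loop
   vertex 2.0 1.0 0.6
   vertex 0.6 5.0 1.9
   vertex 4.9 0.1 2.4
  endloop
 endfacet
 facet normal 0.720 0.595 -0.357
  outer loop
   vertex 4.8 1.6 4.7
   vertex 4.9 0.1 2.4
   vertex 0.6 5.0 1.9
  endloop
 endfacet
 facet normal -0.894 -0.387 0.228
  outer loop
   vertex 2.4 1.9 3.7
   vertex 0.6 5.0 1.9
   vertex 2.0 1.0 0.6
  endloop
 endfacet
 facet normal -0.329 0.324 0.887
  outer loop
   vertex 2.4 1.9 3.7
   vertex 4.8 1.6 4.7
   vertex 0.6 5.0 1.9
  endloop
 endfacet
 facet normal -0.047 -0.838 0.544
  outer loop
   vertex 3.2 1.3 4.1
   vertex 4.9 0.1 2.4
   vertex 4.8 1.6 4.7
  endloop
 endfacet
 facet normal -0.369 0.123 0.921
  outer loop
   vertex 3.2 1.3 4.1
   vertex 4.8 1.6 4.7
   vertex 2.4 1.9 3.7
  endloop
 endfacet
 facet normal -0.409 -0.886 0.216
  outer loop
   vertex 3.2 1.3 4.1
   vertex 2.0 1.0 0.6
   vertex 4.9 0.1 2.4
  endloop
 endfacet
 facet normal -0.662 -0.692 0.286
  outer loop
   vertex 3.2 1.3 4.1
   vertex 2.4 1.9 3.7
   vertex 2.0 1.0 0.6
  endloop
 endfacet
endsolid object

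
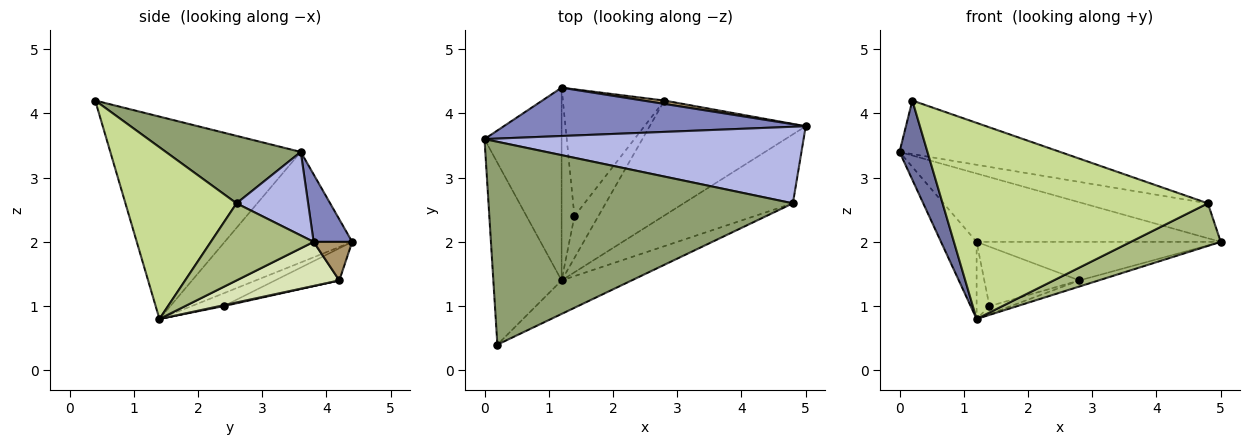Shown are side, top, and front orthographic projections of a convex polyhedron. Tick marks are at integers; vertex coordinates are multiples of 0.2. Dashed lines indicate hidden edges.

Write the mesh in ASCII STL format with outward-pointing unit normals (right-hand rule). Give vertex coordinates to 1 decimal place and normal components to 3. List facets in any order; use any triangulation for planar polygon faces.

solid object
 facet normal -0.939 -0.138 -0.317
  outer loop
   vertex 1.2 1.4 0.8
   vertex 0.2 0.4 4.2
   vertex 0.0 3.6 3.4
  endloop
 endfacet
 facet normal 0.128 0.810 0.572
  outer loop
   vertex 1.2 4.4 2.0
   vertex 0.0 3.6 3.4
   vertex 5.0 3.8 2.0
  endloop
 endfacet
 facet normal -0.799 0.223 -0.558
  outer loop
   vertex 1.2 4.4 2.0
   vertex 1.2 1.4 0.8
   vertex 0.0 3.6 3.4
  endloop
 endfacet
 facet normal 0.232 0.404 0.885
  outer loop
   vertex 4.8 2.6 2.6
   vertex 5.0 3.8 2.0
   vertex 0.0 3.6 3.4
  endloop
 endfacet
 facet normal 0.210 0.249 0.945
  outer loop
   vertex 4.8 2.6 2.6
   vertex 0.0 3.6 3.4
   vertex 0.2 0.4 4.2
  endloop
 endfacet
 facet normal 0.515 -0.450 -0.729
  outer loop
   vertex 4.8 2.6 2.6
   vertex 1.2 1.4 0.8
   vertex 5.0 3.8 2.0
  endloop
 endfacet
 facet normal 0.382 -0.911 -0.156
  outer loop
   vertex 4.8 2.6 2.6
   vertex 0.2 0.4 4.2
   vertex 1.2 1.4 0.8
  endloop
 endfacet
 facet normal 0.271 0.051 -0.961
  outer loop
   vertex 2.8 4.2 1.4
   vertex 5.0 3.8 2.0
   vertex 1.2 1.4 0.8
  endloop
 endfacet
 facet normal 0.155 0.984 0.086
  outer loop
   vertex 2.8 4.2 1.4
   vertex 1.2 4.4 2.0
   vertex 5.0 3.8 2.0
  endloop
 endfacet
 facet normal -0.680 0.272 -0.680
  outer loop
   vertex 1.4 2.4 1.0
   vertex 1.2 1.4 0.8
   vertex 1.2 4.4 2.0
  endloop
 endfacet
 facet normal 0.038 0.189 -0.981
  outer loop
   vertex 1.4 2.4 1.0
   vertex 2.8 4.2 1.4
   vertex 1.2 1.4 0.8
  endloop
 endfacet
 facet normal -0.275 0.408 -0.871
  outer loop
   vertex 1.4 2.4 1.0
   vertex 1.2 4.4 2.0
   vertex 2.8 4.2 1.4
  endloop
 endfacet
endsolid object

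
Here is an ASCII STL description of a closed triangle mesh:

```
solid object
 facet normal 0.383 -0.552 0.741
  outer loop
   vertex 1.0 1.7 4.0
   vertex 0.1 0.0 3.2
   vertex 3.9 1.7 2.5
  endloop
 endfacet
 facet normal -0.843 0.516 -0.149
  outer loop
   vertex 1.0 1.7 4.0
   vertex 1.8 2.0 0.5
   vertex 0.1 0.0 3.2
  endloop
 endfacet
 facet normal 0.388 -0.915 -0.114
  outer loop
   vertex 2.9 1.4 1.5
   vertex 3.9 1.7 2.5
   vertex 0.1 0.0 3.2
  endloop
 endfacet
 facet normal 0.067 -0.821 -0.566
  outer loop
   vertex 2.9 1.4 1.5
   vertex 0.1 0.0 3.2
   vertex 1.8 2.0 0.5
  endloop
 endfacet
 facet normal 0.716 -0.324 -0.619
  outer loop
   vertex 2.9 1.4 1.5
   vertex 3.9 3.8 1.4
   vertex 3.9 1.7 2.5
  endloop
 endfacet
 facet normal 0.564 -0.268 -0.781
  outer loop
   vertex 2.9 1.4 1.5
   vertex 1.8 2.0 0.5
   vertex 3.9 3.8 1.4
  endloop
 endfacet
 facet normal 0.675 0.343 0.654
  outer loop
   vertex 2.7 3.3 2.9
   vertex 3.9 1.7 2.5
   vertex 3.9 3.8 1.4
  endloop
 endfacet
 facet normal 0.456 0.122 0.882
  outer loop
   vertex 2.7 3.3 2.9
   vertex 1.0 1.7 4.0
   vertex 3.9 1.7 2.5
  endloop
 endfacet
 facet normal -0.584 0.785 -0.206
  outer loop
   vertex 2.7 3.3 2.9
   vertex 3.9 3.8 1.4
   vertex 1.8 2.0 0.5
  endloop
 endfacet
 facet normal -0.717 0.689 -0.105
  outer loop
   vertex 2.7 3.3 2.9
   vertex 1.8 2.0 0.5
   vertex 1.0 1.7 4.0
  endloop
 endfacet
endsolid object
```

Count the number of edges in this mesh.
15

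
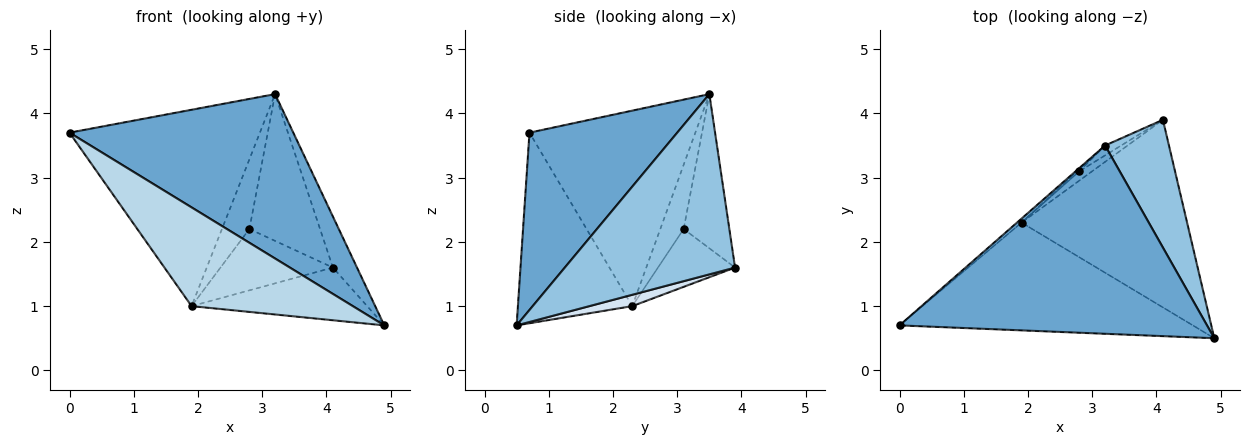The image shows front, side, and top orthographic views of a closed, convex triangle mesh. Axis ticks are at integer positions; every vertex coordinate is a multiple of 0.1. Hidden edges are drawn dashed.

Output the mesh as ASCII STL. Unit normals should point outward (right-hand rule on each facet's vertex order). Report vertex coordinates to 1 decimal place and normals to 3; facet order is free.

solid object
 facet normal 0.398 -0.603 0.691
  outer loop
   vertex 3.2 3.5 4.3
   vertex 0.0 0.7 3.7
   vertex 4.9 0.5 0.7
  endloop
 endfacet
 facet normal 0.934 0.132 0.331
  outer loop
   vertex 3.2 3.5 4.3
   vertex 4.9 0.5 0.7
   vertex 4.1 3.9 1.6
  endloop
 endfacet
 facet normal -0.432 -0.609 -0.665
  outer loop
   vertex 1.9 2.3 1.0
   vertex 4.9 0.5 0.7
   vertex 0.0 0.7 3.7
  endloop
 endfacet
 facet normal 0.066 0.270 -0.961
  outer loop
   vertex 1.9 2.3 1.0
   vertex 4.1 3.9 1.6
   vertex 4.9 0.5 0.7
  endloop
 endfacet
 facet normal -0.657 0.754 -0.015
  outer loop
   vertex 1.9 2.3 1.0
   vertex 0.0 0.7 3.7
   vertex 3.2 3.5 4.3
  endloop
 endfacet
 facet normal -0.542 0.838 -0.056
  outer loop
   vertex 2.8 3.1 2.2
   vertex 3.2 3.5 4.3
   vertex 4.1 3.9 1.6
  endloop
 endfacet
 facet normal -0.561 0.818 -0.125
  outer loop
   vertex 2.8 3.1 2.2
   vertex 4.1 3.9 1.6
   vertex 1.9 2.3 1.0
  endloop
 endfacet
 facet normal -0.648 0.761 -0.022
  outer loop
   vertex 2.8 3.1 2.2
   vertex 1.9 2.3 1.0
   vertex 3.2 3.5 4.3
  endloop
 endfacet
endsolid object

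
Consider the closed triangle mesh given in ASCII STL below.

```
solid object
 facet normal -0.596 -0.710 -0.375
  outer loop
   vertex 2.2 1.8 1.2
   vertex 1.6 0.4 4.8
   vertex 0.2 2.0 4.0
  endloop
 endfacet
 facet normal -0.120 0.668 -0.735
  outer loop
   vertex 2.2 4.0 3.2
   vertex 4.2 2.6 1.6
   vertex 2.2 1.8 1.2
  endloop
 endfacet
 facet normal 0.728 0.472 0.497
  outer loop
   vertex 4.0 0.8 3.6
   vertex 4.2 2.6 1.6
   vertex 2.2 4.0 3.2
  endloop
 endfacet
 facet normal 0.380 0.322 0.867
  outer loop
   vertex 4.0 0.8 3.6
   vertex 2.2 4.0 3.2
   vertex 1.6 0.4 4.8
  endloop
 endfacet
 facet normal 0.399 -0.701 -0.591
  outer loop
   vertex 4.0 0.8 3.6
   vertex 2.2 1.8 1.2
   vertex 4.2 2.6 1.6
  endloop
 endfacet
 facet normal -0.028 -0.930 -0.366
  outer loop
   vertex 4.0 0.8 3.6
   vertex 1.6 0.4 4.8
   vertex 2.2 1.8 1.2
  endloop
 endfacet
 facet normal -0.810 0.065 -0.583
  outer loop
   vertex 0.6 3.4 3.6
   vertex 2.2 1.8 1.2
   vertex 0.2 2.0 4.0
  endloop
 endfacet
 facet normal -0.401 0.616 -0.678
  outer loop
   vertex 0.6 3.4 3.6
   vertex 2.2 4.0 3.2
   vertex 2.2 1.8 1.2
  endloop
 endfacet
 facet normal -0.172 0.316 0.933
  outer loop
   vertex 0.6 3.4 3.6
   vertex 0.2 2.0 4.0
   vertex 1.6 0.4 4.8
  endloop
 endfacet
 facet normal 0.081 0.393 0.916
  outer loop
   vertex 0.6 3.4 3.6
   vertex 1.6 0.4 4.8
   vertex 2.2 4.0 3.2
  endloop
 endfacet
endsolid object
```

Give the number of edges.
15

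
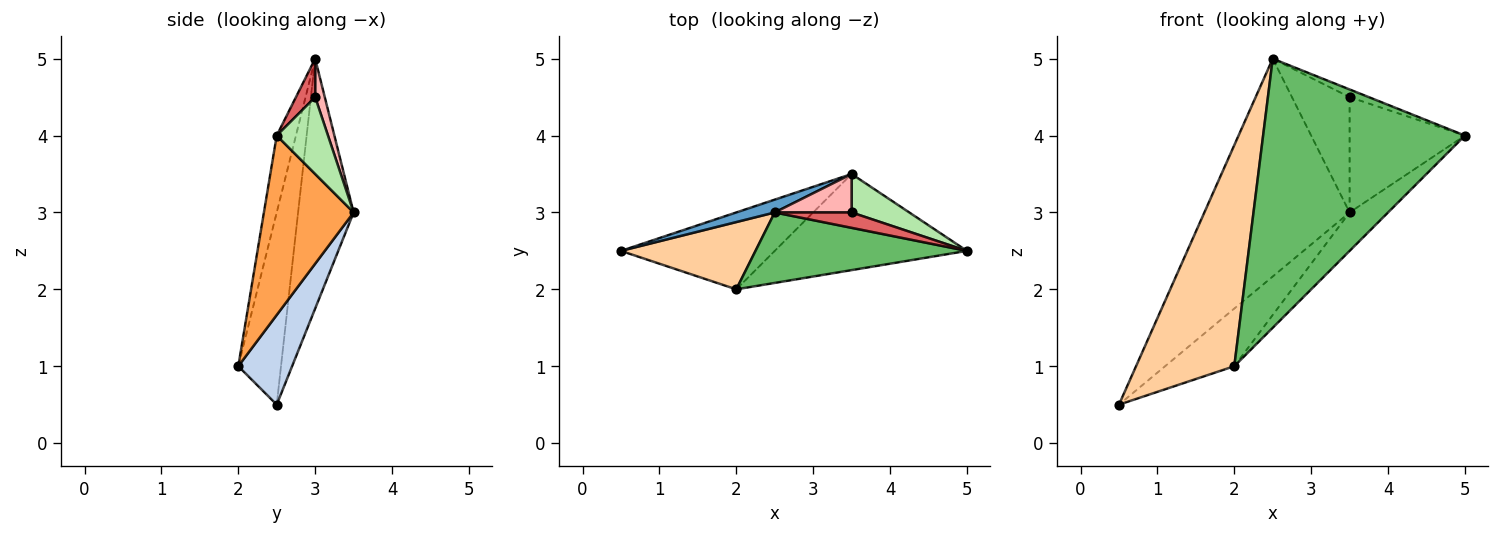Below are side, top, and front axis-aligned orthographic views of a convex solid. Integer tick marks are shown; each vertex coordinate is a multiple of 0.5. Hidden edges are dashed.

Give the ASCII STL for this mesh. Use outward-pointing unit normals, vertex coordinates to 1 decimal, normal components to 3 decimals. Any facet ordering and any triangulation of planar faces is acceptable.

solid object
 facet normal -0.357 0.933 0.055
  outer loop
   vertex 2.5 3.0 5.0
   vertex 3.5 3.5 3.0
   vertex 0.5 2.5 0.5
  endloop
 endfacet
 facet normal 0.423 0.544 -0.725
  outer loop
   vertex 2.0 2.0 1.0
   vertex 0.5 2.5 0.5
   vertex 3.5 3.5 3.0
  endloop
 endfacet
 facet normal 0.655 0.281 -0.702
  outer loop
   vertex 2.0 2.0 1.0
   vertex 3.5 3.5 3.0
   vertex 5.0 2.5 4.0
  endloop
 endfacet
 facet normal -0.384 -0.883 0.269
  outer loop
   vertex 2.0 2.0 1.0
   vertex 2.5 3.0 5.0
   vertex 0.5 2.5 0.5
  endloop
 endfacet
 facet normal -0.092 -0.963 0.252
  outer loop
   vertex 2.0 2.0 1.0
   vertex 5.0 2.5 4.0
   vertex 2.5 3.0 5.0
  endloop
 endfacet
 facet normal 0.389 0.874 0.291
  outer loop
   vertex 3.5 3.0 4.5
   vertex 5.0 2.5 4.0
   vertex 3.5 3.5 3.0
  endloop
 endfacet
 facet normal 0.408 0.408 0.816
  outer loop
   vertex 3.5 3.0 4.5
   vertex 2.5 3.0 5.0
   vertex 5.0 2.5 4.0
  endloop
 endfacet
 facet normal 0.156 0.937 0.312
  outer loop
   vertex 3.5 3.0 4.5
   vertex 3.5 3.5 3.0
   vertex 2.5 3.0 5.0
  endloop
 endfacet
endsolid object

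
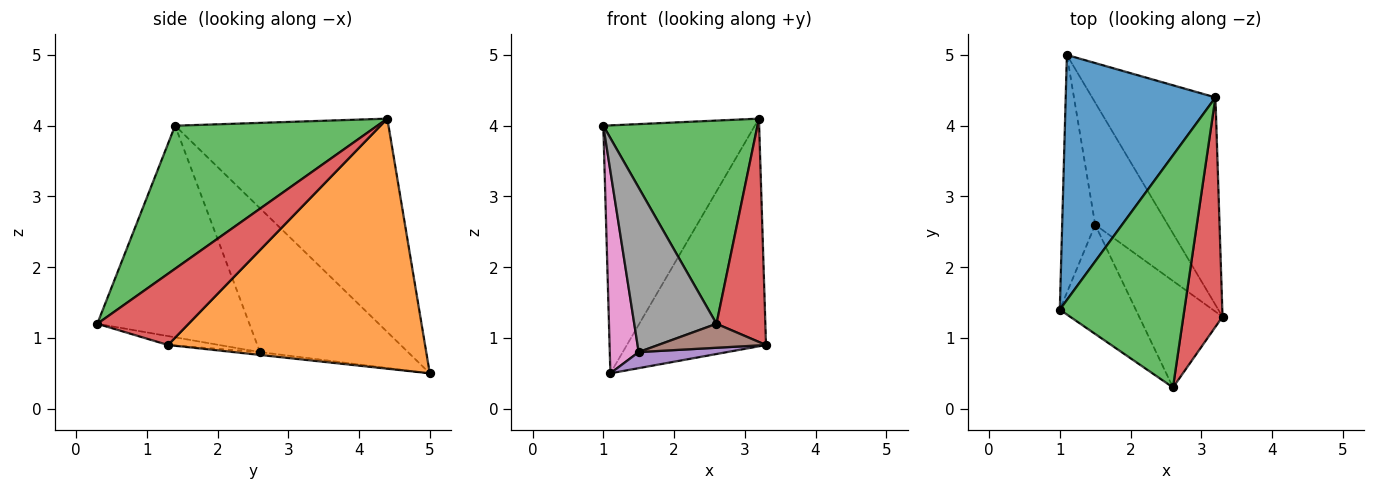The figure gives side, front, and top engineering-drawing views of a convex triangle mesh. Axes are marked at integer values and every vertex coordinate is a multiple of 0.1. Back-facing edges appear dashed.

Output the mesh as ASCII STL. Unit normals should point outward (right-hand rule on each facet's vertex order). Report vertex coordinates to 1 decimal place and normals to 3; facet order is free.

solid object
 facet normal -0.708 0.502 0.497
  outer loop
   vertex 3.2 4.4 4.1
   vertex 1.1 5.0 0.5
   vertex 1.0 1.4 4.0
  endloop
 endfacet
 facet normal 0.807 0.437 -0.398
  outer loop
   vertex 3.2 4.4 4.1
   vertex 3.3 1.3 0.9
   vertex 1.1 5.0 0.5
  endloop
 endfacet
 facet normal 0.654 -0.498 0.569
  outer loop
   vertex 2.6 0.3 1.2
   vertex 3.2 4.4 4.1
   vertex 1.0 1.4 4.0
  endloop
 endfacet
 facet normal 0.793 -0.425 0.436
  outer loop
   vertex 2.6 0.3 1.2
   vertex 3.3 1.3 0.9
   vertex 3.2 4.4 4.1
  endloop
 endfacet
 facet normal -0.039 -0.130 -0.991
  outer loop
   vertex 1.5 2.6 0.8
   vertex 1.1 5.0 0.5
   vertex 3.3 1.3 0.9
  endloop
 endfacet
 facet normal -0.104 -0.218 -0.970
  outer loop
   vertex 1.5 2.6 0.8
   vertex 3.3 1.3 0.9
   vertex 2.6 0.3 1.2
  endloop
 endfacet
 facet normal -0.957 -0.187 -0.220
  outer loop
   vertex 1.5 2.6 0.8
   vertex 1.0 1.4 4.0
   vertex 1.1 5.0 0.5
  endloop
 endfacet
 facet normal -0.839 -0.454 -0.301
  outer loop
   vertex 1.5 2.6 0.8
   vertex 2.6 0.3 1.2
   vertex 1.0 1.4 4.0
  endloop
 endfacet
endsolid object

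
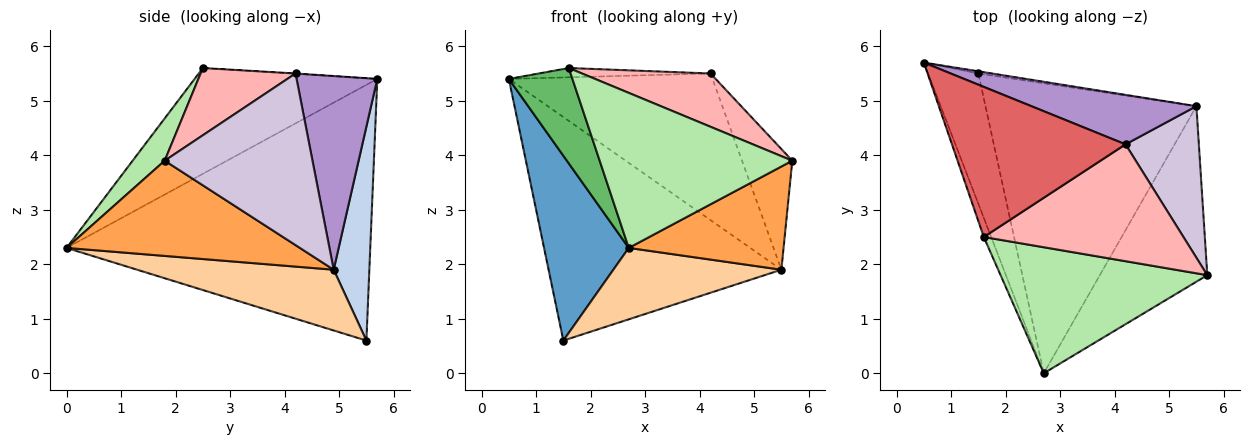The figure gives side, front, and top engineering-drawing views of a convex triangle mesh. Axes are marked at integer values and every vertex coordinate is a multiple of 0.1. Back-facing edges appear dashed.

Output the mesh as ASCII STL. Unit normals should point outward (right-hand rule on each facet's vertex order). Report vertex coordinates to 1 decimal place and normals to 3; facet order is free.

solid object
 facet normal -0.946 -0.264 -0.186
  outer loop
   vertex 1.5 5.5 0.6
   vertex 2.7 0.0 2.3
   vertex 0.5 5.7 5.4
  endloop
 endfacet
 facet normal 0.151 0.988 -0.010
  outer loop
   vertex 5.5 4.9 1.9
   vertex 1.5 5.5 0.6
   vertex 0.5 5.7 5.4
  endloop
 endfacet
 facet normal 0.607 -0.403 -0.685
  outer loop
   vertex 5.5 4.9 1.9
   vertex 5.7 1.8 3.9
   vertex 2.7 0.0 2.3
  endloop
 endfacet
 facet normal 0.269 -0.230 -0.935
  outer loop
   vertex 5.5 4.9 1.9
   vertex 2.7 0.0 2.3
   vertex 1.5 5.5 0.6
  endloop
 endfacet
 facet normal -0.942 -0.328 -0.066
  outer loop
   vertex 1.6 2.5 5.6
   vertex 0.5 5.7 5.4
   vertex 2.7 0.0 2.3
  endloop
 endfacet
 facet normal 0.128 -0.770 0.626
  outer loop
   vertex 1.6 2.5 5.6
   vertex 2.7 0.0 2.3
   vertex 5.7 1.8 3.9
  endloop
 endfacet
 facet normal -0.002 0.062 0.998
  outer loop
   vertex 4.2 4.2 5.5
   vertex 0.5 5.7 5.4
   vertex 1.6 2.5 5.6
  endloop
 endfacet
 facet normal 0.293 -0.397 0.870
  outer loop
   vertex 4.2 4.2 5.5
   vertex 1.6 2.5 5.6
   vertex 5.7 1.8 3.9
  endloop
 endfacet
 facet normal 0.352 0.887 0.299
  outer loop
   vertex 4.2 4.2 5.5
   vertex 5.5 4.9 1.9
   vertex 0.5 5.7 5.4
  endloop
 endfacet
 facet normal 0.878 0.299 0.375
  outer loop
   vertex 4.2 4.2 5.5
   vertex 5.7 1.8 3.9
   vertex 5.5 4.9 1.9
  endloop
 endfacet
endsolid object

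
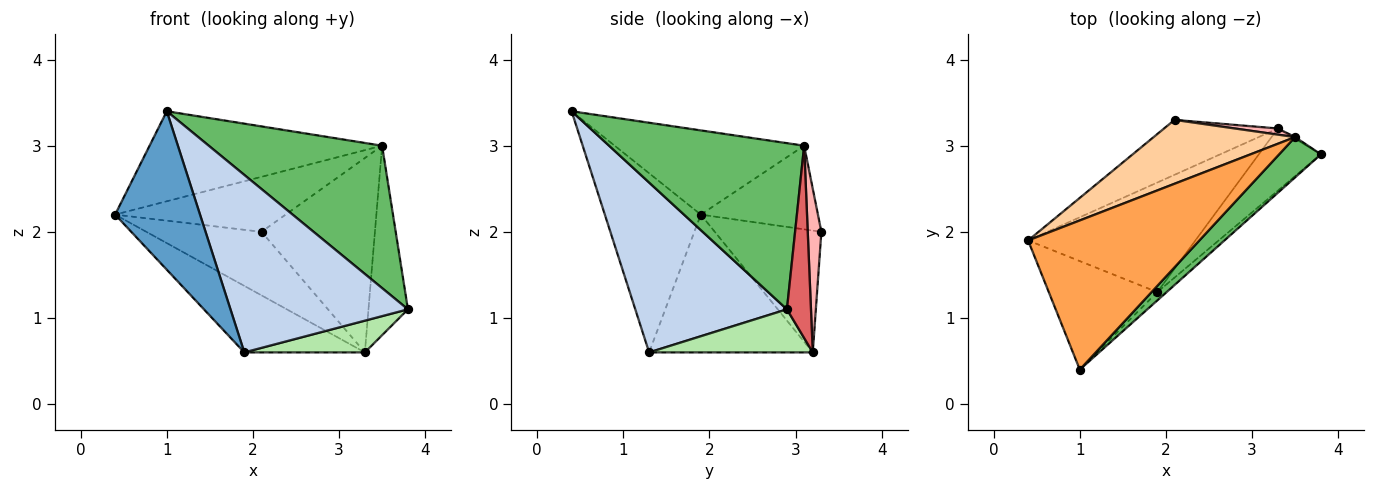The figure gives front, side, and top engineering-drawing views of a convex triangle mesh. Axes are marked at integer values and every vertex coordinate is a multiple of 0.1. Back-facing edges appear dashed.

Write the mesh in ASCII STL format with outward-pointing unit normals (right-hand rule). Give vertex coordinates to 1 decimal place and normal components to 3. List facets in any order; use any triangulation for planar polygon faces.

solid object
 facet normal -0.682 -0.603 -0.413
  outer loop
   vertex 1.9 1.3 0.6
   vertex 1.0 0.4 3.4
   vertex 0.4 1.9 2.2
  endloop
 endfacet
 facet normal 0.649 -0.760 -0.036
  outer loop
   vertex 1.9 1.3 0.6
   vertex 3.8 2.9 1.1
   vertex 1.0 0.4 3.4
  endloop
 endfacet
 facet normal -0.388 0.476 0.789
  outer loop
   vertex 3.5 3.1 3.0
   vertex 0.4 1.9 2.2
   vertex 1.0 0.4 3.4
  endloop
 endfacet
 facet normal -0.409 0.595 0.692
  outer loop
   vertex 3.5 3.1 3.0
   vertex 2.1 3.3 2.0
   vertex 0.4 1.9 2.2
  endloop
 endfacet
 facet normal 0.735 -0.653 0.185
  outer loop
   vertex 3.5 3.1 3.0
   vertex 1.0 0.4 3.4
   vertex 3.8 2.9 1.1
  endloop
 endfacet
 facet normal 0.525 -0.387 -0.758
  outer loop
   vertex 3.3 3.2 0.6
   vertex 3.8 2.9 1.1
   vertex 1.9 1.3 0.6
  endloop
 endfacet
 facet normal 0.520 0.854 -0.008
  outer loop
   vertex 3.3 3.2 0.6
   vertex 3.5 3.1 3.0
   vertex 3.8 2.9 1.1
  endloop
 endfacet
 facet normal 0.119 0.992 0.031
  outer loop
   vertex 3.3 3.2 0.6
   vertex 2.1 3.3 2.0
   vertex 3.5 3.1 3.0
  endloop
 endfacet
 facet normal -0.573 0.620 -0.536
  outer loop
   vertex 3.3 3.2 0.6
   vertex 0.4 1.9 2.2
   vertex 2.1 3.3 2.0
  endloop
 endfacet
 facet normal -0.576 0.424 -0.699
  outer loop
   vertex 3.3 3.2 0.6
   vertex 1.9 1.3 0.6
   vertex 0.4 1.9 2.2
  endloop
 endfacet
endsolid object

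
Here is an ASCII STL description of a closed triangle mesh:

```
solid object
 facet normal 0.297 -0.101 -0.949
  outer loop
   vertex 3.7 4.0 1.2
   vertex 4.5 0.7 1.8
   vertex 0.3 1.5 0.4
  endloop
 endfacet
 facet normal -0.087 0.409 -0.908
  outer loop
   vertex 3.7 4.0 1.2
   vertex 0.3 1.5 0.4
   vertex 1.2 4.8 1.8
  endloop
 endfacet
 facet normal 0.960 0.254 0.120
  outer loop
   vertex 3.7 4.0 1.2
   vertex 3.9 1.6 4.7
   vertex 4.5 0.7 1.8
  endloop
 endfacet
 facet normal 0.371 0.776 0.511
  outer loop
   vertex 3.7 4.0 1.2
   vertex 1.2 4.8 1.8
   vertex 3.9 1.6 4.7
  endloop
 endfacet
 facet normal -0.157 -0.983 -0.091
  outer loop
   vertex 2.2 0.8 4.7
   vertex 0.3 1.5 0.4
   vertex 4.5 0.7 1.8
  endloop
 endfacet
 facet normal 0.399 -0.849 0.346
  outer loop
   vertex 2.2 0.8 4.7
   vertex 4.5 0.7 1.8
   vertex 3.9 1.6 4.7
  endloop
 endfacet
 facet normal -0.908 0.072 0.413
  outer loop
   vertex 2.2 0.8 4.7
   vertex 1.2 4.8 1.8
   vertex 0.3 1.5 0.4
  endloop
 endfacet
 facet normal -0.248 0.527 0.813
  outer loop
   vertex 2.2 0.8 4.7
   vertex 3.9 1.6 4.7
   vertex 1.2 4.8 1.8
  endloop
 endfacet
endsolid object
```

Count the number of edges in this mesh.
12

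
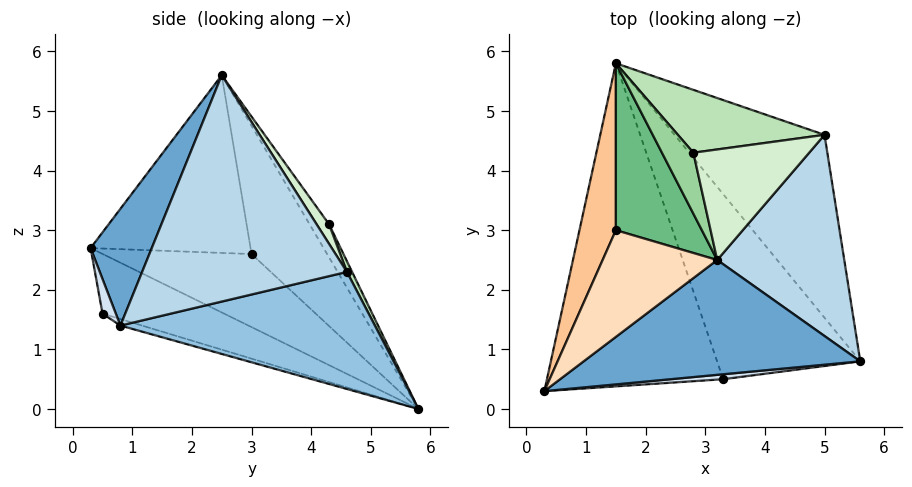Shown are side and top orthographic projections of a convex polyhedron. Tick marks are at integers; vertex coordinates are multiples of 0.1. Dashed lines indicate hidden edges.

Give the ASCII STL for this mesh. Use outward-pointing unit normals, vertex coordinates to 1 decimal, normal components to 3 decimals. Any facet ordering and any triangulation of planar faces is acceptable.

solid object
 facet normal 0.195 -0.865 0.462
  outer loop
   vertex 3.2 2.5 5.6
   vertex 0.3 0.3 2.7
   vertex 5.6 0.8 1.4
  endloop
 endfacet
 facet normal 0.592 0.273 -0.758
  outer loop
   vertex 5.0 4.6 2.3
   vertex 5.6 0.8 1.4
   vertex 1.5 5.8 0.0
  endloop
 endfacet
 facet normal 0.872 0.022 0.489
  outer loop
   vertex 5.0 4.6 2.3
   vertex 3.2 2.5 5.6
   vertex 5.6 0.8 1.4
  endloop
 endfacet
 facet normal 0.145 -0.965 0.220
  outer loop
   vertex 3.3 0.5 1.6
   vertex 5.6 0.8 1.4
   vertex 0.3 0.3 2.7
  endloop
 endfacet
 facet normal -0.299 -0.367 -0.881
  outer loop
   vertex 3.3 0.5 1.6
   vertex 0.3 0.3 2.7
   vertex 1.5 5.8 0.0
  endloop
 endfacet
 facet normal -0.043 -0.302 -0.952
  outer loop
   vertex 3.3 0.5 1.6
   vertex 1.5 5.8 0.0
   vertex 5.6 0.8 1.4
  endloop
 endfacet
 facet normal -0.827 0.383 0.412
  outer loop
   vertex 1.5 3.0 2.6
   vertex 1.5 5.8 0.0
   vertex 0.3 0.3 2.7
  endloop
 endfacet
 facet normal -0.782 0.366 0.504
  outer loop
   vertex 1.5 3.0 2.6
   vertex 0.3 0.3 2.7
   vertex 3.2 2.5 5.6
  endloop
 endfacet
 facet normal -0.738 0.459 0.495
  outer loop
   vertex 1.5 3.0 2.6
   vertex 3.2 2.5 5.6
   vertex 1.5 5.8 0.0
  endloop
 endfacet
 facet normal -0.567 0.623 0.539
  outer loop
   vertex 2.8 4.3 3.1
   vertex 1.5 5.8 0.0
   vertex 3.2 2.5 5.6
  endloop
 endfacet
 facet normal 0.031 0.905 0.425
  outer loop
   vertex 2.8 4.3 3.1
   vertex 5.0 4.6 2.3
   vertex 1.5 5.8 0.0
  endloop
 endfacet
 facet normal 0.097 0.815 0.571
  outer loop
   vertex 2.8 4.3 3.1
   vertex 3.2 2.5 5.6
   vertex 5.0 4.6 2.3
  endloop
 endfacet
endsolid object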